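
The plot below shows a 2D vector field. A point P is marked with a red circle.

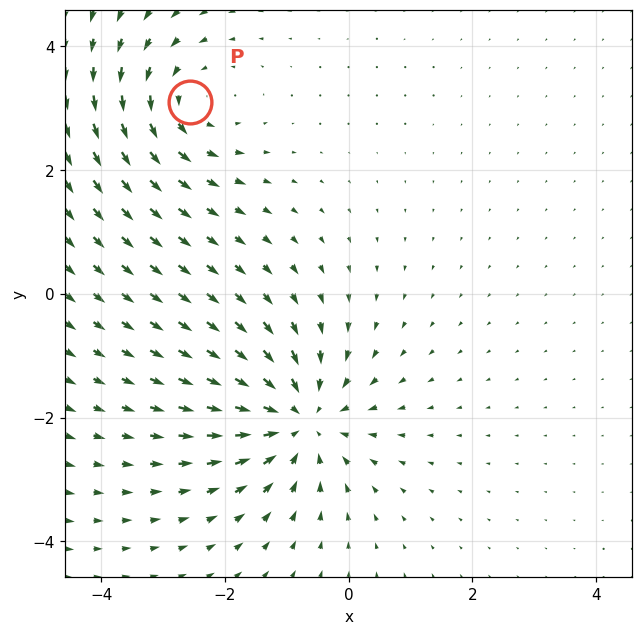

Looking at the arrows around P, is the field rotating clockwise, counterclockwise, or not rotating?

counterclockwise

Near P at (-2.6, 3.1) the arrows circulate counterclockwise. The curl (z-component) there is about +3; positive curl means counterclockwise rotation.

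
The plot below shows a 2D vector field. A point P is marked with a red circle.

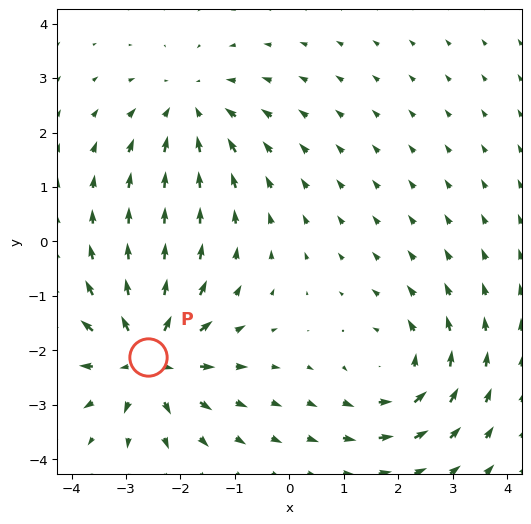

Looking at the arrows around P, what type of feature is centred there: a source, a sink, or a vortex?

source

At P (-2.6, -2.1) the arrows spread outward. Divergence about +5, curl ≈0 — positive divergence with near-zero curl is a source.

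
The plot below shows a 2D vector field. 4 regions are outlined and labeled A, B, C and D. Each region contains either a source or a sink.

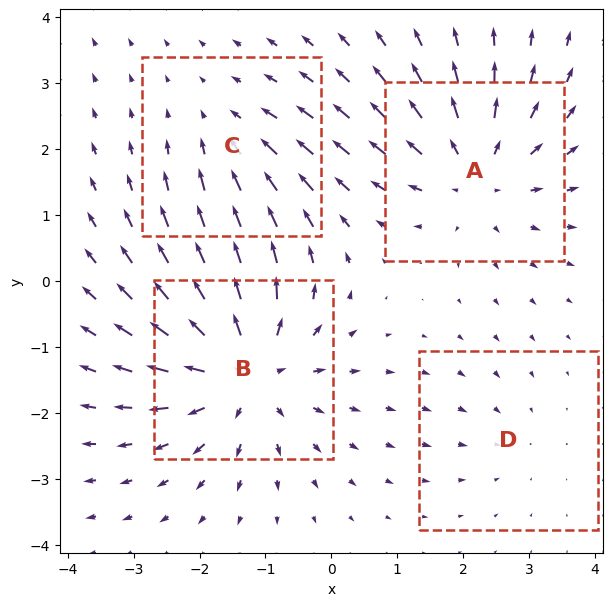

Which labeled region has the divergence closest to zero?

Divergence at each region's feature centre — A: about +5, B: about +6, C: about -3, D: about -2. Region D is closest to zero.

D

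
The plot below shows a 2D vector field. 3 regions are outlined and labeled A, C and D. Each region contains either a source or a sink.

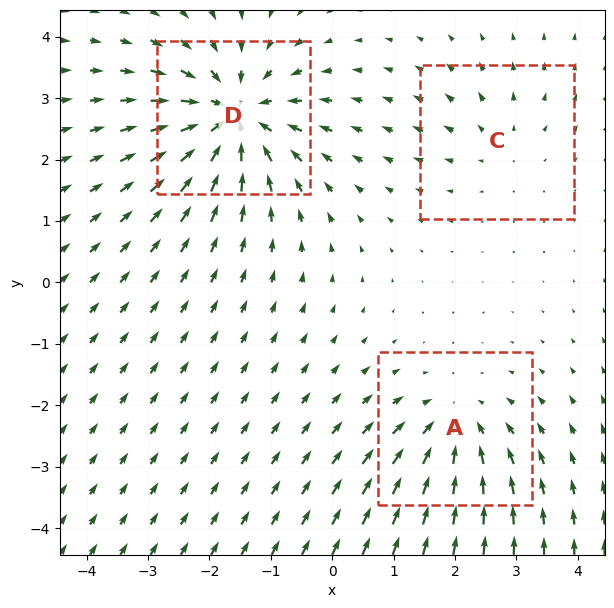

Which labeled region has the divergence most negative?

Divergence at each region's feature centre — A: about -4, C: about +2, D: about -6. Region D is most negative.

D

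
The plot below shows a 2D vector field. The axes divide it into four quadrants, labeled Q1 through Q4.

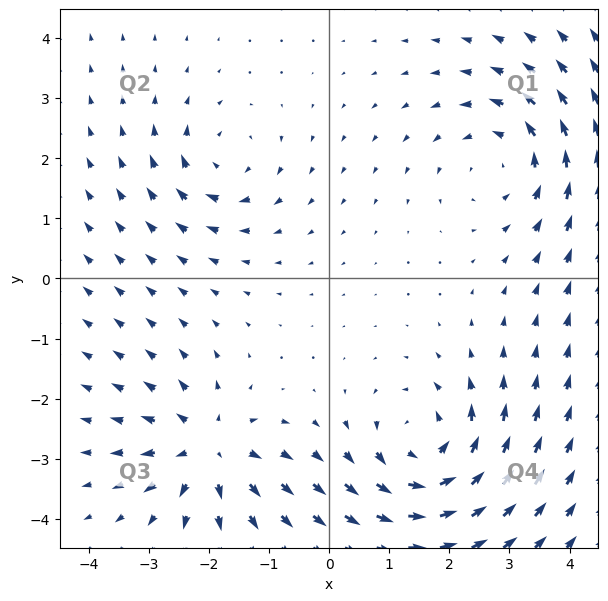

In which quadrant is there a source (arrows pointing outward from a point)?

Q3

The source sits at approximately (-2.0, -2.8), which lies in quadrant Q3. The divergence there is about +5, positive as expected for a source.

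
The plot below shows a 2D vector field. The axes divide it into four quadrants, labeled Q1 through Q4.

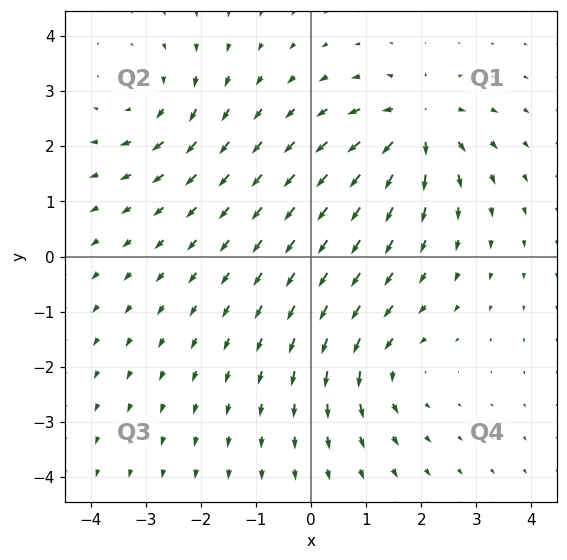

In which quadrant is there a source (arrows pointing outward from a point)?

The source sits at approximately (1.9, 2.4), which lies in quadrant Q1. The divergence there is about +7, positive as expected for a source.

Q1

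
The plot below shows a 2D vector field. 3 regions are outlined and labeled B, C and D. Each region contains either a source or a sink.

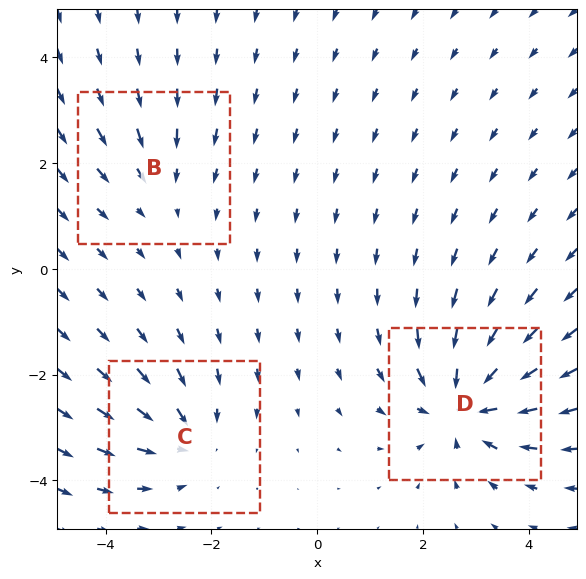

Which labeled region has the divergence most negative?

Divergence at each region's feature centre — B: about -2, C: about -3, D: about -5. Region D is most negative.

D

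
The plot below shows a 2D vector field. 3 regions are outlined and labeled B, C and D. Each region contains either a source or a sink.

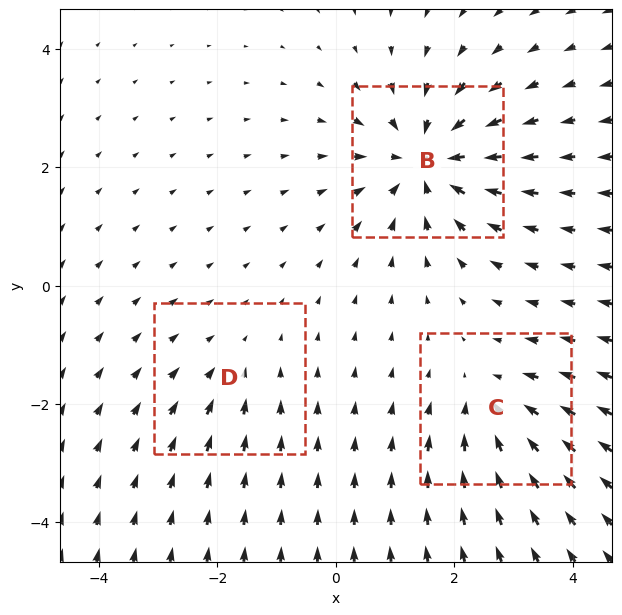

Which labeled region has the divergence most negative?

Divergence at each region's feature centre — B: about -6, C: about -3, D: about -2. Region B is most negative.

B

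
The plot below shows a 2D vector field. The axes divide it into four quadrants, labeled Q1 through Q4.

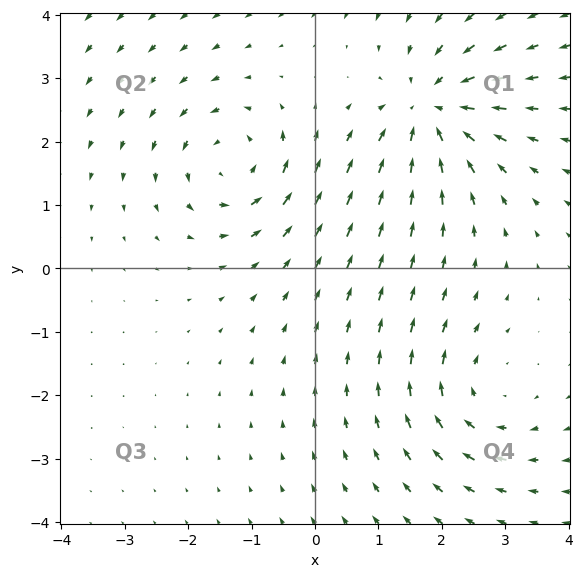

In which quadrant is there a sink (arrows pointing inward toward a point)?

The sink sits at approximately (1.8, 2.5), which lies in quadrant Q1. The divergence there is about -5, negative as expected for a sink.

Q1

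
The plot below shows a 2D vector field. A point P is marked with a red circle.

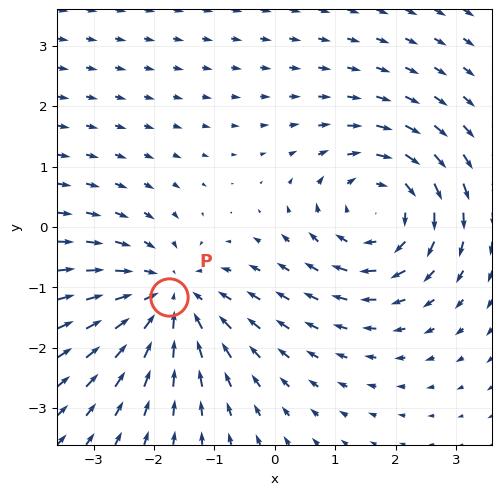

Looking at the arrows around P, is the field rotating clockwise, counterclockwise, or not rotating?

not rotating

Near P at (-1.8, -1.2) the arrows show no circulation. The curl there is ≈0.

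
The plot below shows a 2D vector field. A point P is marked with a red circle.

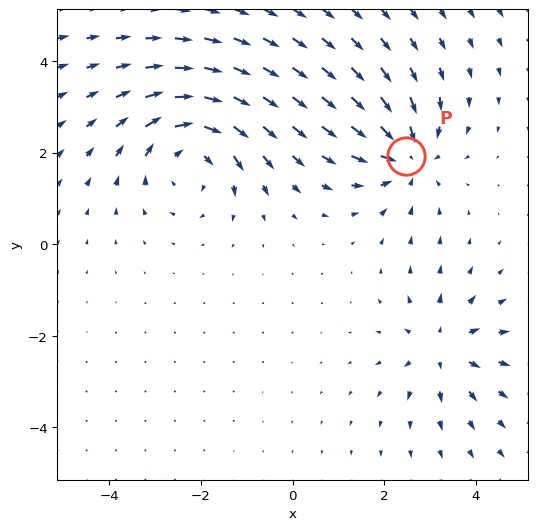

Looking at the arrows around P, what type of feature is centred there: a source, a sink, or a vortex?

sink

At P (2.5, 1.9) the arrows converge inward. Divergence about -4, curl ≈0 — negative divergence with near-zero curl is a sink.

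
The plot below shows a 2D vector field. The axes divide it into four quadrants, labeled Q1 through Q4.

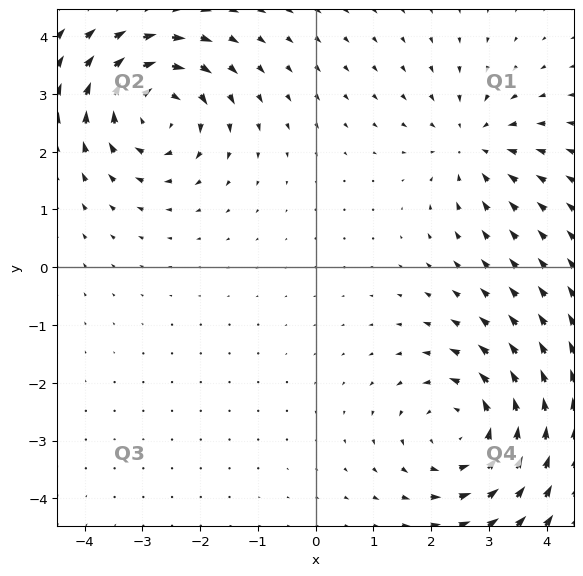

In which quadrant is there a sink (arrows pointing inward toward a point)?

Q1

The sink sits at approximately (2.7, 2.1), which lies in quadrant Q1. The divergence there is about -3, negative as expected for a sink.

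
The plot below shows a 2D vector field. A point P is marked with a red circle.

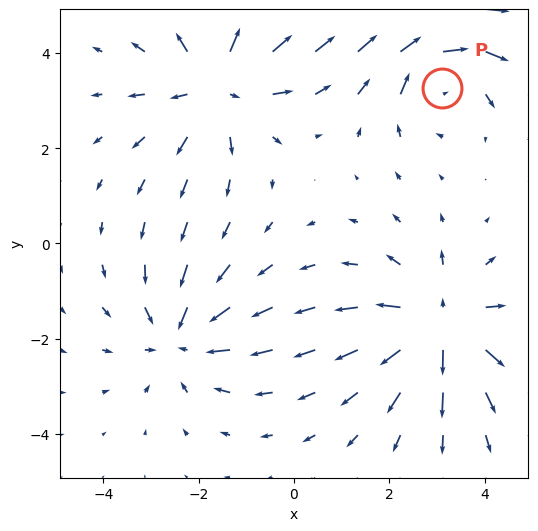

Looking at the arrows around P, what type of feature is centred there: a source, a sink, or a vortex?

At P (3.1, 3.3) the arrows circulate clockwise. Divergence ≈0, curl about -4 — near-zero divergence with nonzero curl is a vortex.

vortex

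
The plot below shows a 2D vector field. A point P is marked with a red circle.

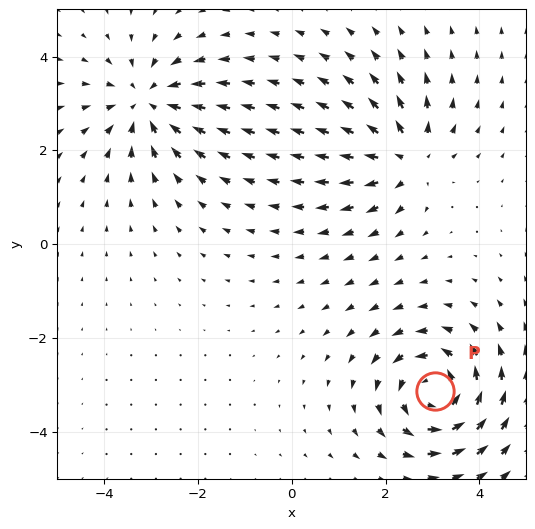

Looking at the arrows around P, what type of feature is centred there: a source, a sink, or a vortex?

At P (3.1, -3.1) the arrows circulate counterclockwise. Divergence ≈0, curl about +5 — near-zero divergence with nonzero curl is a vortex.

vortex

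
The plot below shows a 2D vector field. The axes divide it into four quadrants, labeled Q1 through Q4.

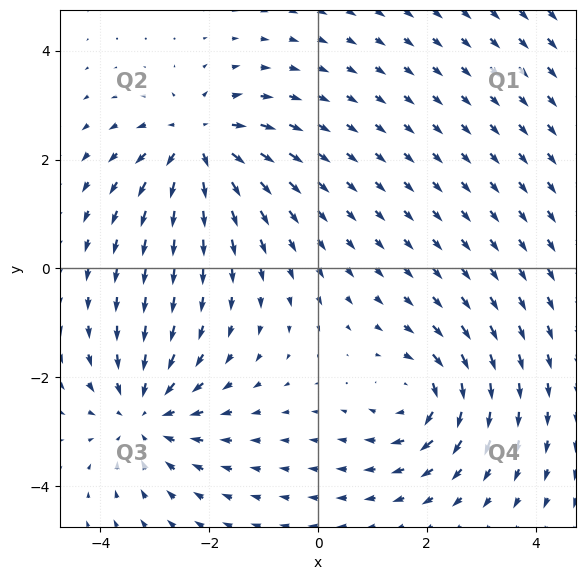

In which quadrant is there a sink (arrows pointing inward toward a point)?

The sink sits at approximately (-3.2, -2.7), which lies in quadrant Q3. The divergence there is about -4, negative as expected for a sink.

Q3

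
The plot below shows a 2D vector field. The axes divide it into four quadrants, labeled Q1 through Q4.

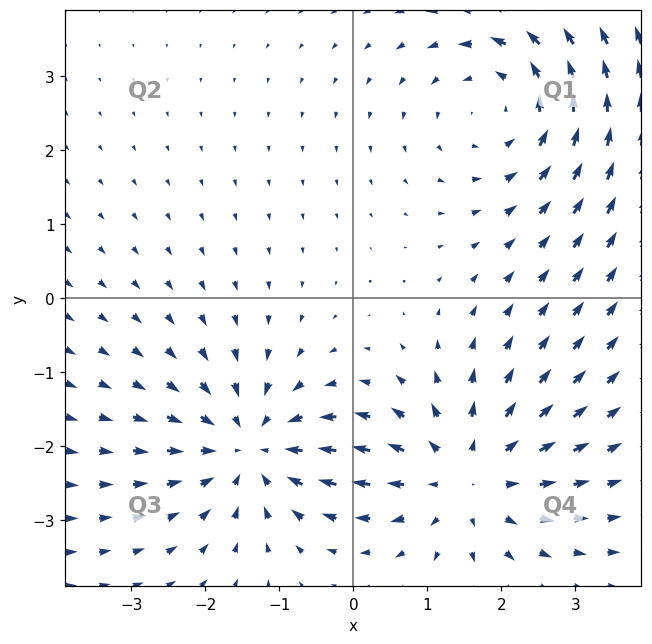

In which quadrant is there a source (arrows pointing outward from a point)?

The source sits at approximately (1.5, -2.4), which lies in quadrant Q4. The divergence there is about +4, positive as expected for a source.

Q4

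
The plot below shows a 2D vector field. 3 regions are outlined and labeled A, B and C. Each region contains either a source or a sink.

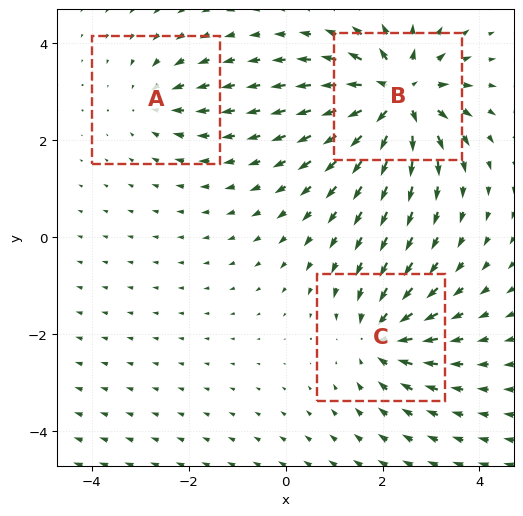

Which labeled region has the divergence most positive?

B

Divergence at each region's feature centre — A: about -2, B: about +6, C: about -4. Region B is most positive.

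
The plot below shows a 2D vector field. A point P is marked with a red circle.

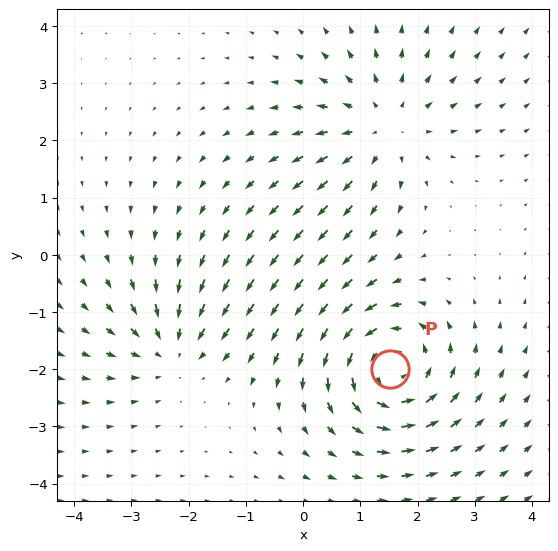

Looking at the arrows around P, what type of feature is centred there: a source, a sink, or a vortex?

At P (1.5, -2.0) the arrows circulate counterclockwise. Divergence ≈0, curl about +6 — near-zero divergence with nonzero curl is a vortex.

vortex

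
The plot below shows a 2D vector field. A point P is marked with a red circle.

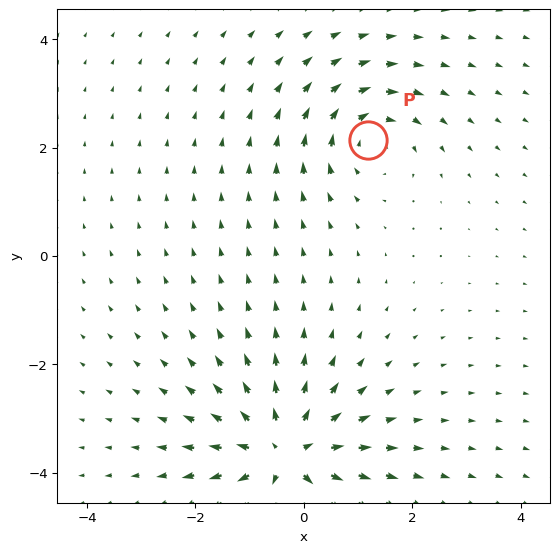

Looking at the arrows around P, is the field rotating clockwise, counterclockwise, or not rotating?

Near P at (1.2, 2.1) the arrows circulate clockwise. The curl (z-component) there is about -3; negative curl means clockwise rotation.

clockwise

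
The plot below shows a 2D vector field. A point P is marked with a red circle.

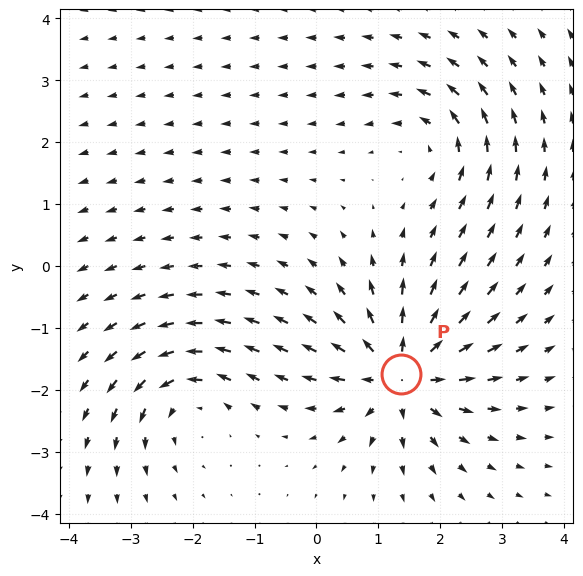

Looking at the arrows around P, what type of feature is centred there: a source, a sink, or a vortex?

At P (1.4, -1.7) the arrows spread outward. Divergence about +6, curl ≈0 — positive divergence with near-zero curl is a source.

source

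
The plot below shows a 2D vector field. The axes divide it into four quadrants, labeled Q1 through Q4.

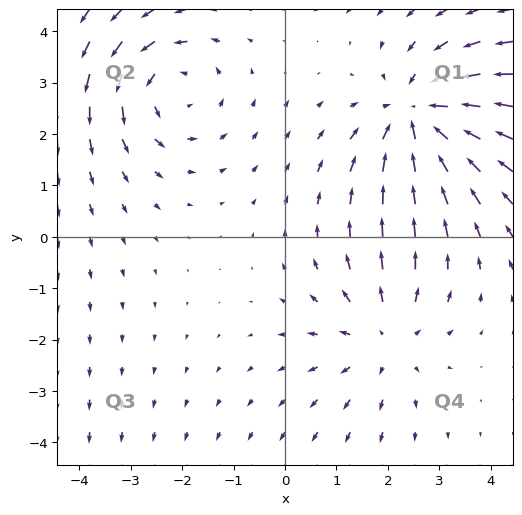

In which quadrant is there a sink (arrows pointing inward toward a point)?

Q1

The sink sits at approximately (2.6, 2.4), which lies in quadrant Q1. The divergence there is about -4, negative as expected for a sink.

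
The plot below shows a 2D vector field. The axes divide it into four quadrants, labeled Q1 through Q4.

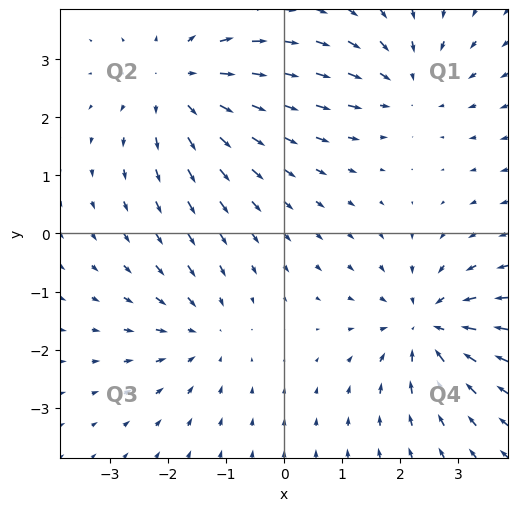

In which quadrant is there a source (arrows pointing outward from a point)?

Q2

The source sits at approximately (-1.8, 2.6), which lies in quadrant Q2. The divergence there is about +4, positive as expected for a source.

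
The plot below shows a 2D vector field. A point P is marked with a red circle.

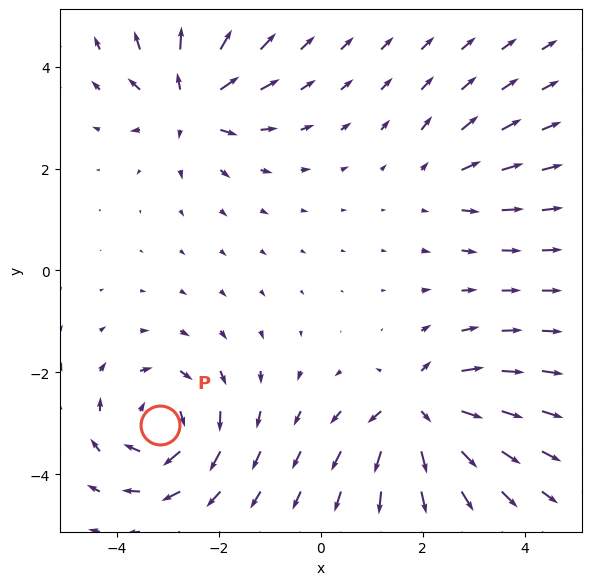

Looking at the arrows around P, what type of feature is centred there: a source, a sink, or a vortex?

vortex

At P (-3.1, -3.0) the arrows circulate clockwise. Divergence ≈0, curl about -6 — near-zero divergence with nonzero curl is a vortex.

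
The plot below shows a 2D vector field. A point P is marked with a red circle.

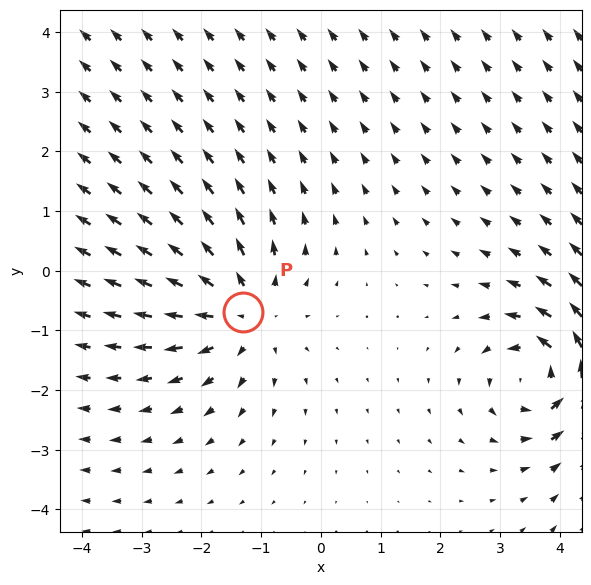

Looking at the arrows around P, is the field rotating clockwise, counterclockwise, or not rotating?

not rotating

Near P at (-1.3, -0.7) the arrows show no circulation. The curl there is ≈0.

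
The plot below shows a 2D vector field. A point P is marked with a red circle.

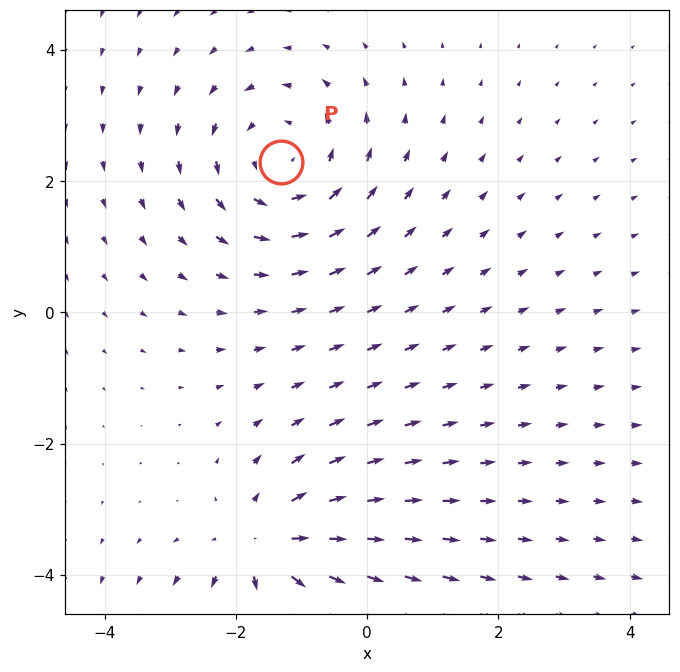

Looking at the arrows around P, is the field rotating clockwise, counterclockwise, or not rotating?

counterclockwise

Near P at (-1.3, 2.3) the arrows circulate counterclockwise. The curl (z-component) there is about +3; positive curl means counterclockwise rotation.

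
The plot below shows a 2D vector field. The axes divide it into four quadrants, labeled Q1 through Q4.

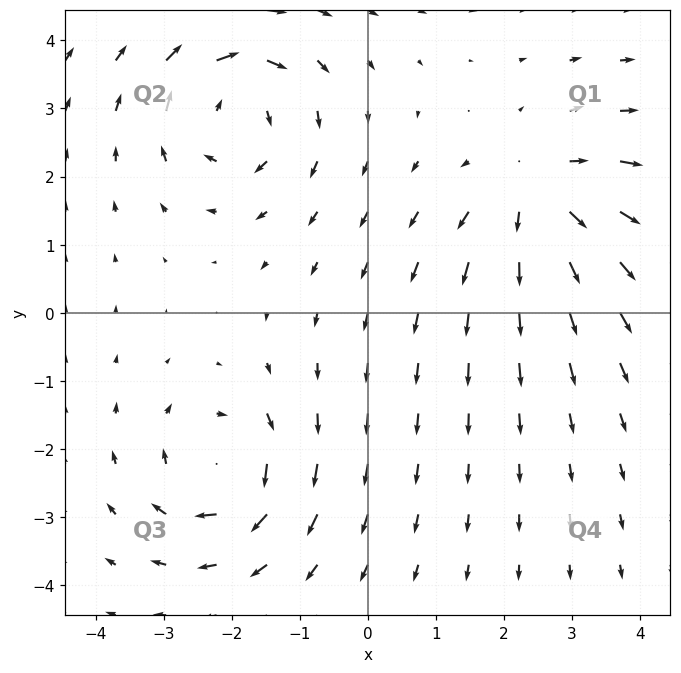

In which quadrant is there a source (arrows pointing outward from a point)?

The source sits at approximately (2.5, 1.7), which lies in quadrant Q1. The divergence there is about +4, positive as expected for a source.

Q1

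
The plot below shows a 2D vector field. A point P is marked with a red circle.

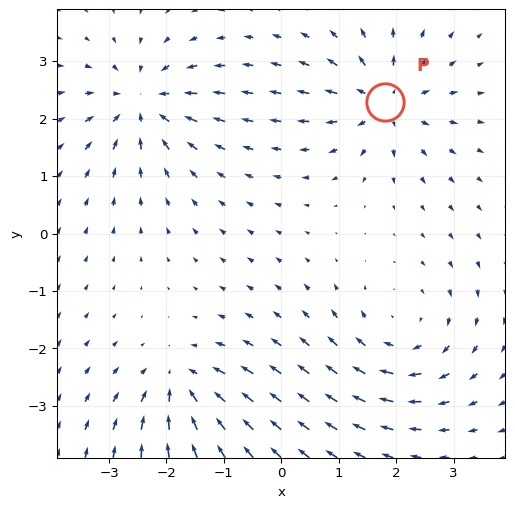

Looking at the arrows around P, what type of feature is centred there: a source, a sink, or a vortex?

At P (1.8, 2.3) the arrows spread outward. Divergence about +5, curl ≈0 — positive divergence with near-zero curl is a source.

source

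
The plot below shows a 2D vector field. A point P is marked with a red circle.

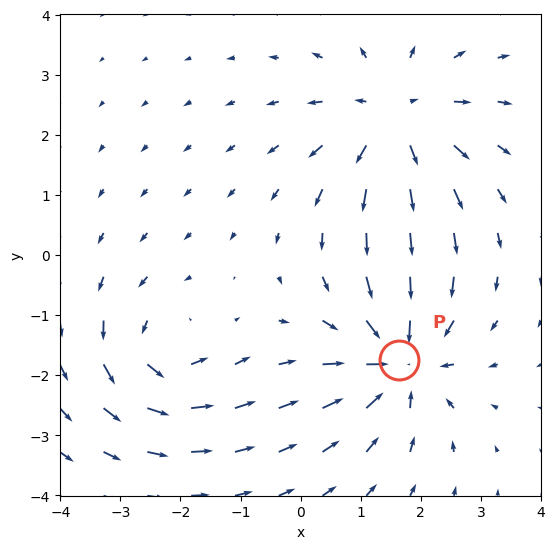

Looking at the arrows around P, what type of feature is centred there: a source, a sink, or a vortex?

sink

At P (1.6, -1.8) the arrows converge inward. Divergence about -6, curl ≈0 — negative divergence with near-zero curl is a sink.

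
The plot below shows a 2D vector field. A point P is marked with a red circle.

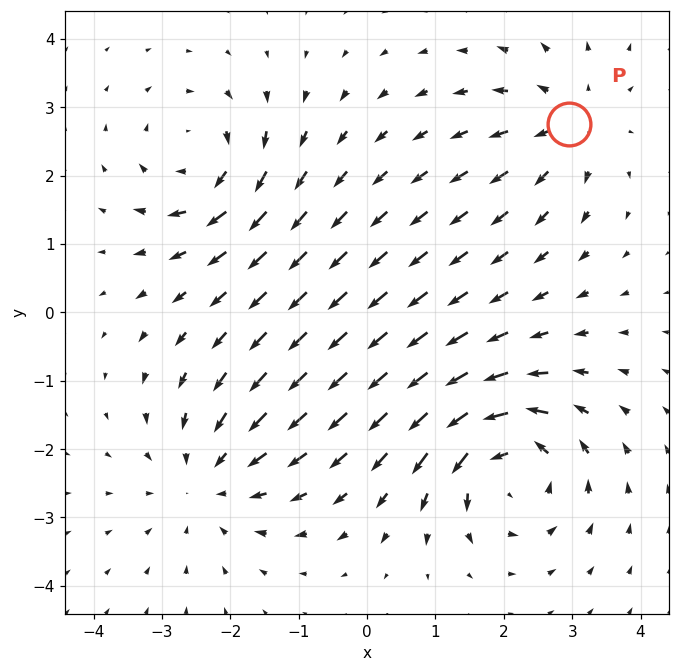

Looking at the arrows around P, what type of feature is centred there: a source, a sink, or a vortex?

At P (3.0, 2.8) the arrows spread outward. Divergence about +4, curl ≈0 — positive divergence with near-zero curl is a source.

source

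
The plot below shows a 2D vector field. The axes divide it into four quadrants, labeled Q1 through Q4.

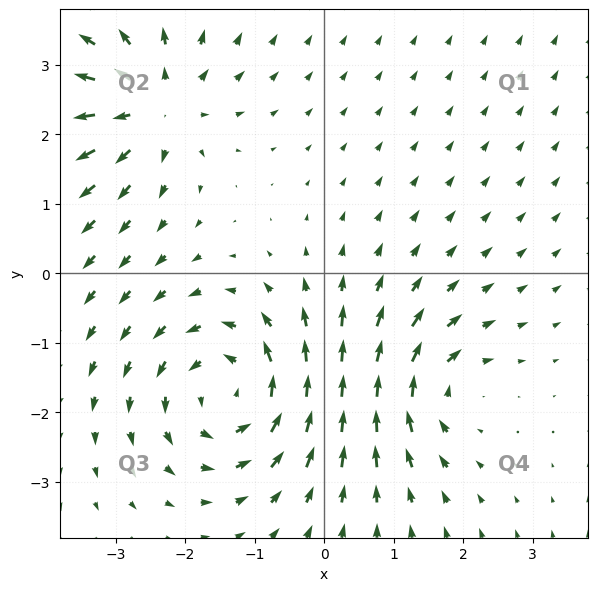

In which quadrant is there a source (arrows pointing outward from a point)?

The source sits at approximately (-2.4, 2.4), which lies in quadrant Q2. The divergence there is about +4, positive as expected for a source.

Q2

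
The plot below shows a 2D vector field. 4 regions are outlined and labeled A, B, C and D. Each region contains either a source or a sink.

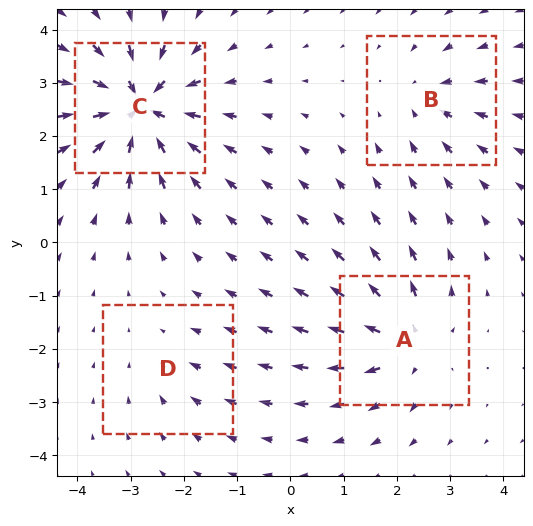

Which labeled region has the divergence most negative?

C

Divergence at each region's feature centre — A: about +5, B: about -4, C: about -8, D: about -2. Region C is most negative.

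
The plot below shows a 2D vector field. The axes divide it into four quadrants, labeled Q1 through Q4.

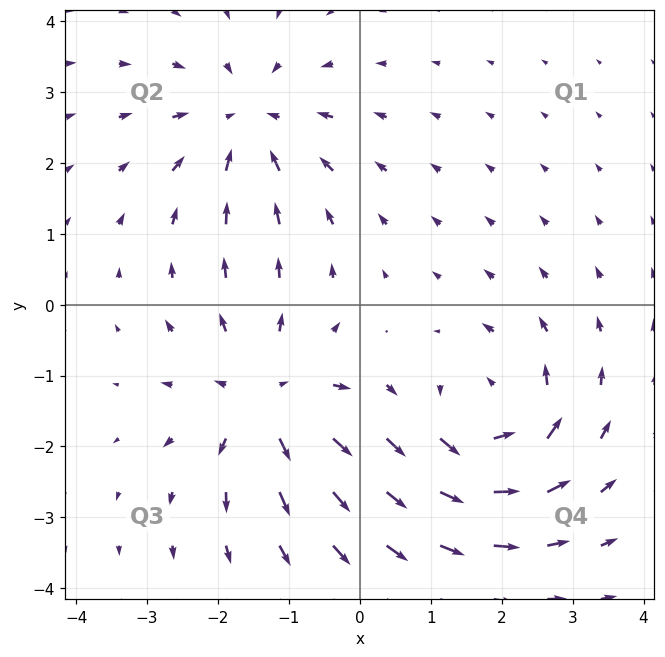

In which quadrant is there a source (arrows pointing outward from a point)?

The source sits at approximately (-1.3, -1.3), which lies in quadrant Q3. The divergence there is about +4, positive as expected for a source.

Q3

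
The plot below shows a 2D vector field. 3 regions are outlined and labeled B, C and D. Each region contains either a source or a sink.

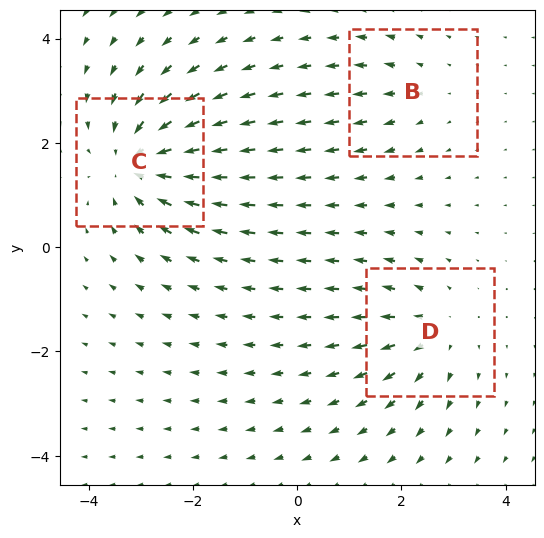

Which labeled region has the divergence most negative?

C

Divergence at each region's feature centre — B: about +2, C: about -4, D: about +3. Region C is most negative.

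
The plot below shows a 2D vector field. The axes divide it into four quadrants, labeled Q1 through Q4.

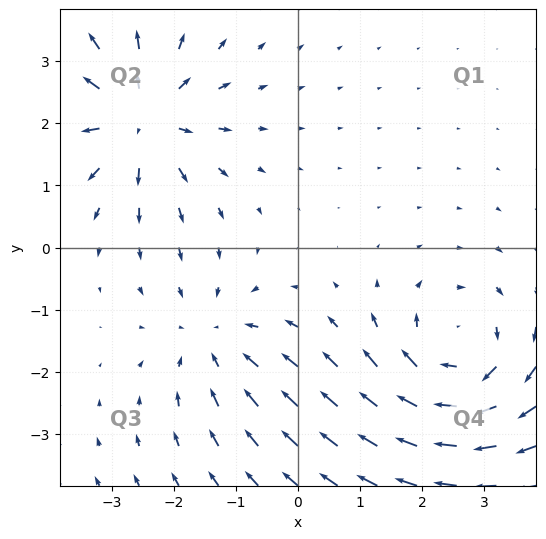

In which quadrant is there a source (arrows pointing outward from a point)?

The source sits at approximately (-2.5, 2.1), which lies in quadrant Q2. The divergence there is about +5, positive as expected for a source.

Q2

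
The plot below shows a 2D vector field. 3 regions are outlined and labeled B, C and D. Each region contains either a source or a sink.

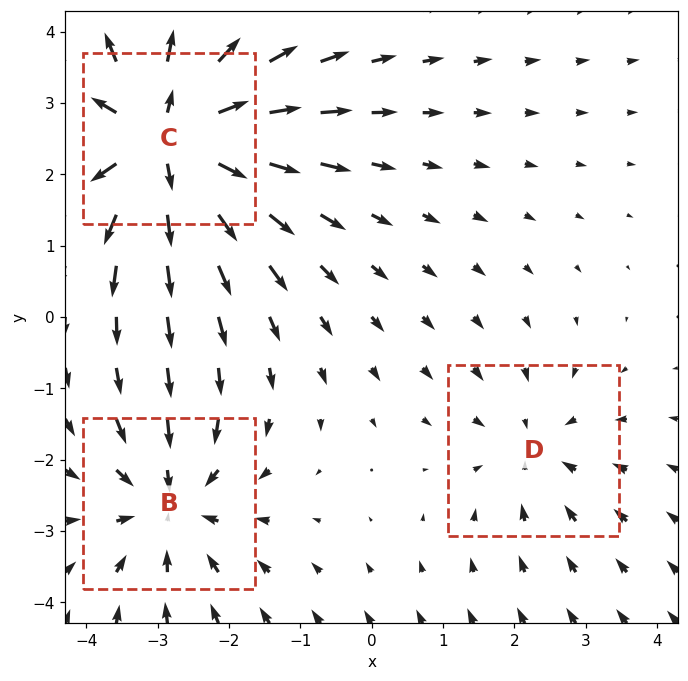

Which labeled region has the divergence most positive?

C

Divergence at each region's feature centre — B: about -3, C: about +5, D: about -2. Region C is most positive.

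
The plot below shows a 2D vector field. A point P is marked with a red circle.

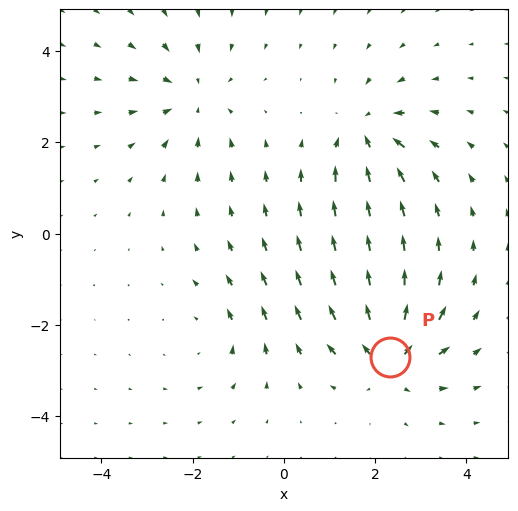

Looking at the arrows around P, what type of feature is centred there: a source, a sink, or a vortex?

source

At P (2.3, -2.7) the arrows spread outward. Divergence about +5, curl ≈0 — positive divergence with near-zero curl is a source.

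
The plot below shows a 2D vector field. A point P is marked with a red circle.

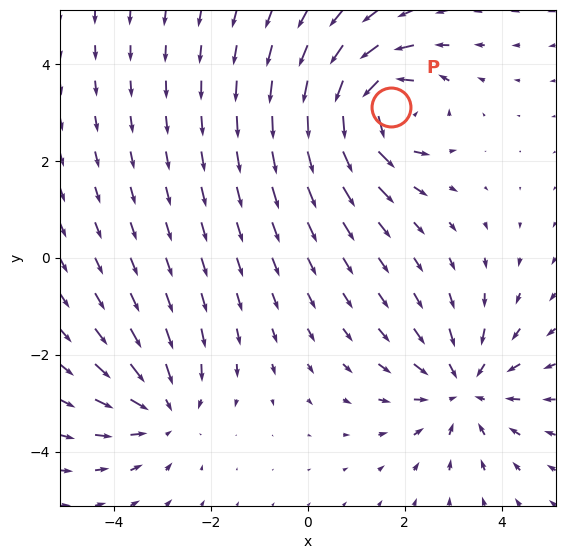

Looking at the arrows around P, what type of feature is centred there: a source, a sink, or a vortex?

vortex

At P (1.7, 3.1) the arrows circulate counterclockwise. Divergence ≈0, curl about +6 — near-zero divergence with nonzero curl is a vortex.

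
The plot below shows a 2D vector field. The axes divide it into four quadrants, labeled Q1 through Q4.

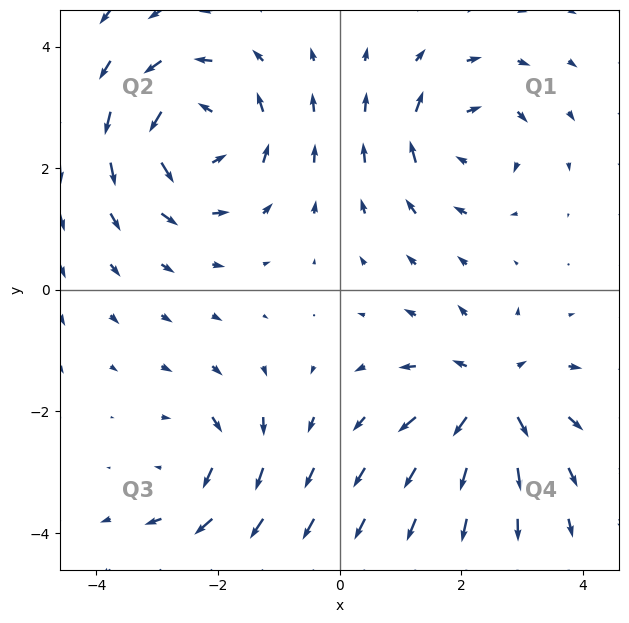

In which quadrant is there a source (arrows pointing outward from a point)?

The source sits at approximately (2.5, -1.7), which lies in quadrant Q4. The divergence there is about +4, positive as expected for a source.

Q4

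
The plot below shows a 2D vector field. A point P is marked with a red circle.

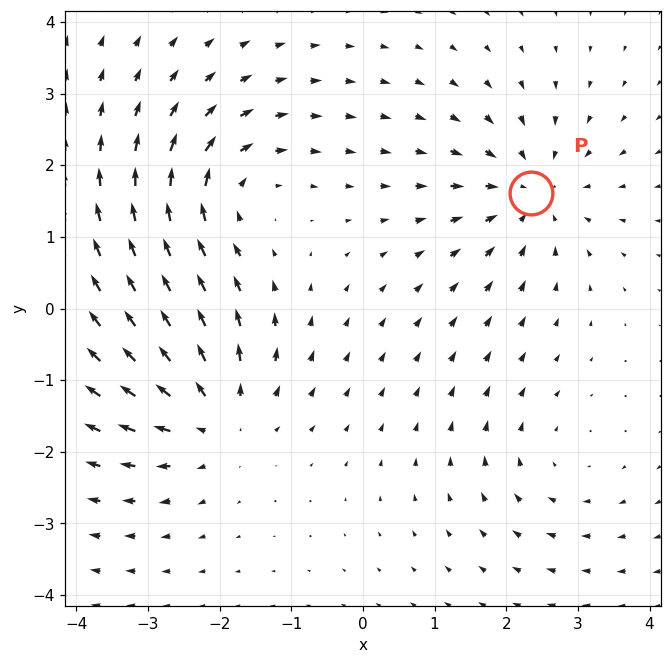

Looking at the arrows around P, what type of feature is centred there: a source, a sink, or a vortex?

At P (2.4, 1.6) the arrows converge inward. Divergence about -5, curl ≈0 — negative divergence with near-zero curl is a sink.

sink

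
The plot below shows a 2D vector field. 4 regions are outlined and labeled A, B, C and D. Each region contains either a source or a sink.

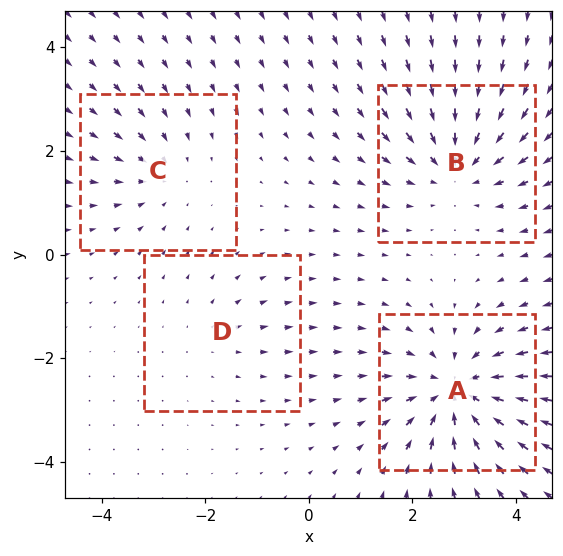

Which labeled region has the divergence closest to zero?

D

Divergence at each region's feature centre — A: about -6, B: about -5, C: about -3, D: about +2. Region D is closest to zero.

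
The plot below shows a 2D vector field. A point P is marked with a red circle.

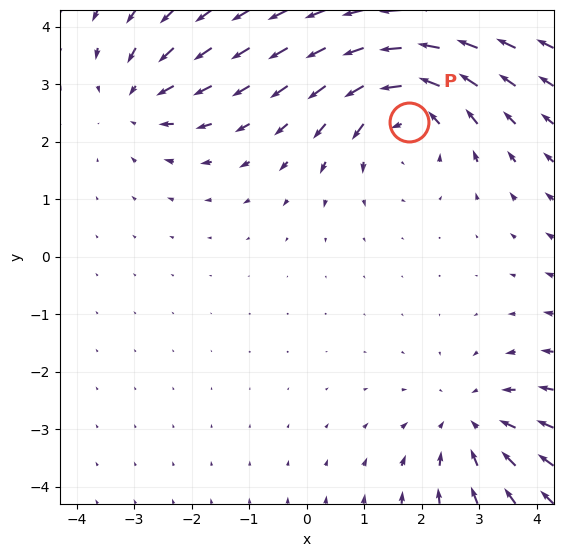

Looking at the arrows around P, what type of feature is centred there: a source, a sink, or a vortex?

vortex

At P (1.8, 2.3) the arrows circulate counterclockwise. Divergence ≈0, curl about +4 — near-zero divergence with nonzero curl is a vortex.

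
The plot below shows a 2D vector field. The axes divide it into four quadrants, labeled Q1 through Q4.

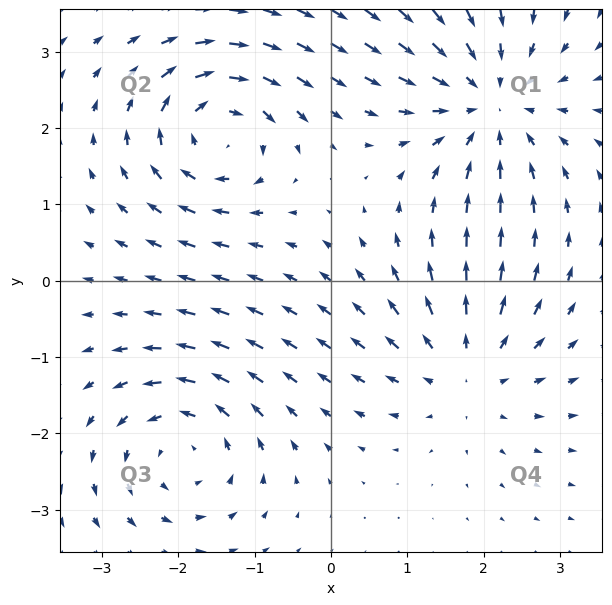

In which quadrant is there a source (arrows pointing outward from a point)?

Q4

The source sits at approximately (1.8, -1.2), which lies in quadrant Q4. The divergence there is about +4, positive as expected for a source.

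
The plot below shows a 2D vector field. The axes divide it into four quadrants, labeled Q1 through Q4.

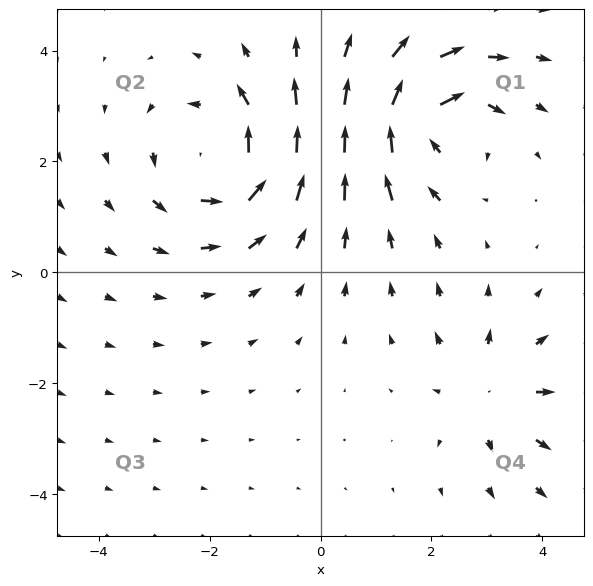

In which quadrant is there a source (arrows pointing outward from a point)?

Q4

The source sits at approximately (3.1, -2.2), which lies in quadrant Q4. The divergence there is about +3, positive as expected for a source.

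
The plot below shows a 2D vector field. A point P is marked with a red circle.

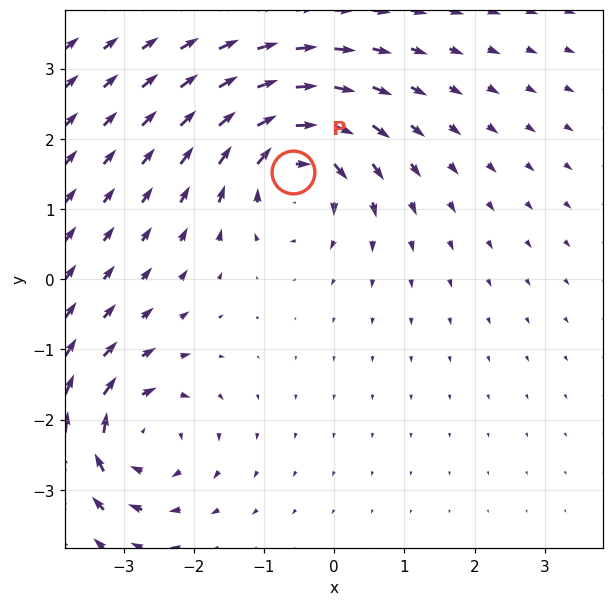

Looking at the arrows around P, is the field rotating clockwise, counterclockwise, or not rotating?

clockwise

Near P at (-0.6, 1.5) the arrows circulate clockwise. The curl (z-component) there is about -7; negative curl means clockwise rotation.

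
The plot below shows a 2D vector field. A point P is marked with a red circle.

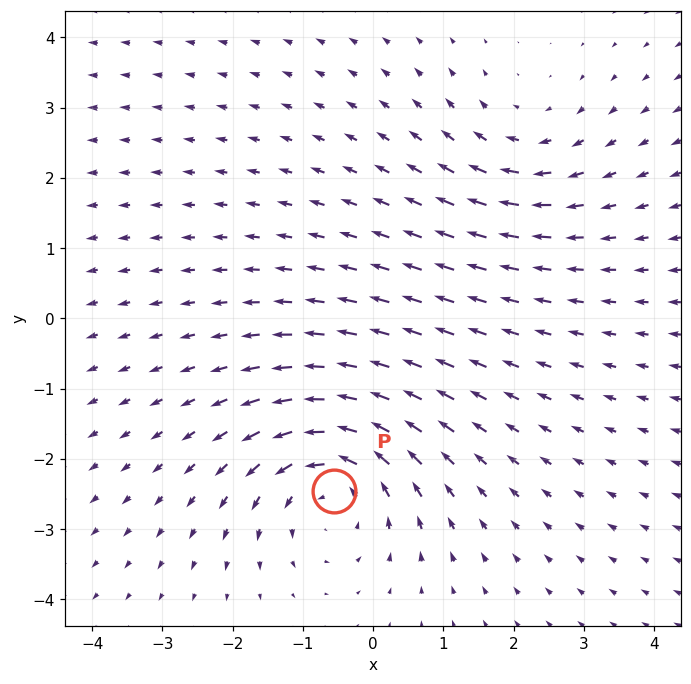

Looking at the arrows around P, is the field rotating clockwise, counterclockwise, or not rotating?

Near P at (-0.6, -2.5) the arrows circulate counterclockwise. The curl (z-component) there is about +4; positive curl means counterclockwise rotation.

counterclockwise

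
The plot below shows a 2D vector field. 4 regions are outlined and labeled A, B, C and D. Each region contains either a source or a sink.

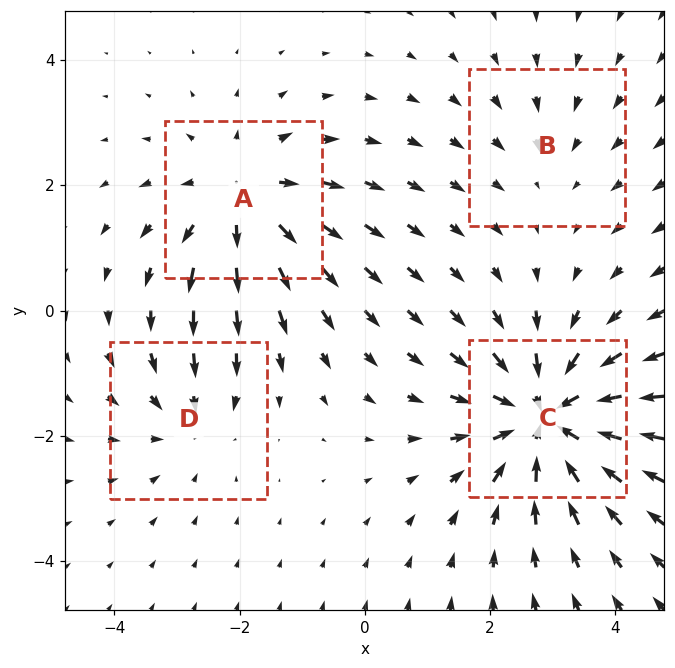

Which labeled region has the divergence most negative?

C

Divergence at each region's feature centre — A: about +5, B: about -2, C: about -6, D: about -3. Region C is most negative.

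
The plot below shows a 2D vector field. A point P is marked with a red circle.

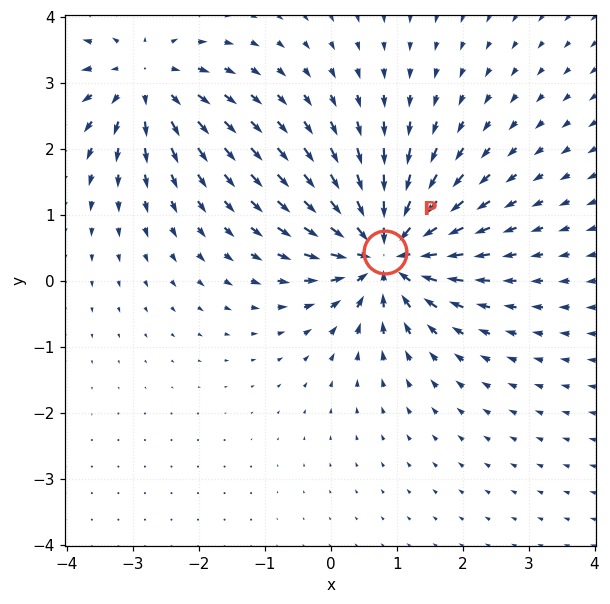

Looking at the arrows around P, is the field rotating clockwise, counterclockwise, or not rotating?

not rotating

Near P at (0.8, 0.4) the arrows show no circulation. The curl there is ≈0.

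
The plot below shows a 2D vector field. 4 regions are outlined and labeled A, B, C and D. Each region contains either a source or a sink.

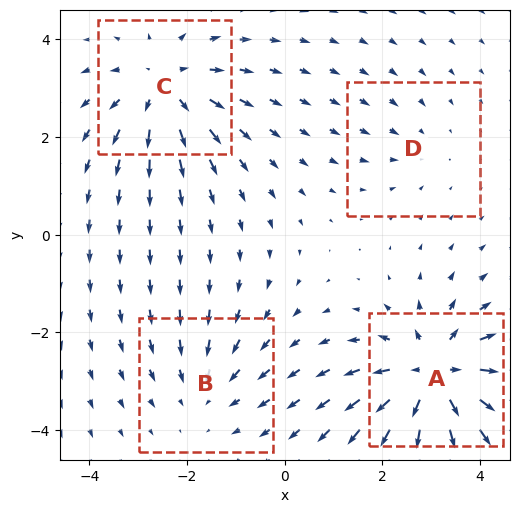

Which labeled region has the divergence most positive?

Divergence at each region's feature centre — A: about +7, B: about -3, C: about +5, D: about -2. Region A is most positive.

A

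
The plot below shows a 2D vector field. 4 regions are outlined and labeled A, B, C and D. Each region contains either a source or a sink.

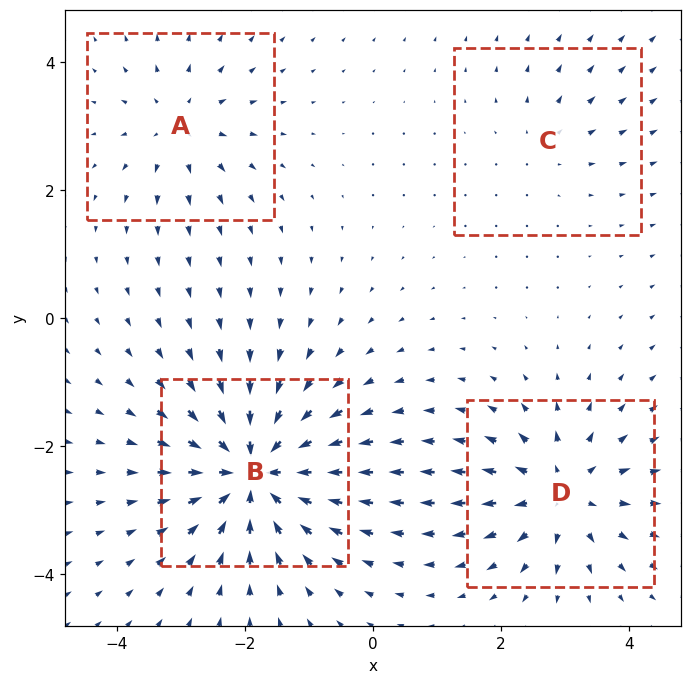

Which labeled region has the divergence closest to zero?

Divergence at each region's feature centre — A: about +4, B: about -8, C: about +2, D: about +6. Region C is closest to zero.

C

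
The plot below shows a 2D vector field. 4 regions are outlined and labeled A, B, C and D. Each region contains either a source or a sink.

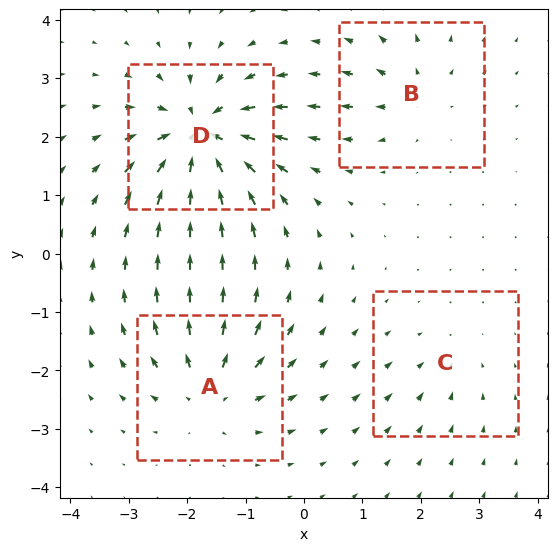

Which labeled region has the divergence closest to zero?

C

Divergence at each region's feature centre — A: about +6, B: about +4, C: about -3, D: about -9. Region C is closest to zero.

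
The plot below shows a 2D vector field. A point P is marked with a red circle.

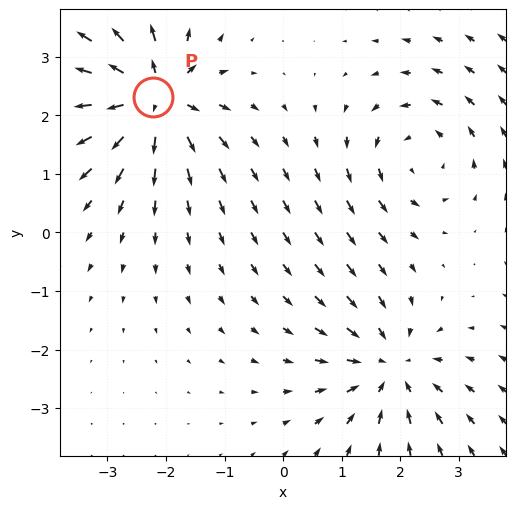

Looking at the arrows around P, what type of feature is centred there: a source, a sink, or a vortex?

source

At P (-2.2, 2.3) the arrows spread outward. Divergence about +7, curl ≈0 — positive divergence with near-zero curl is a source.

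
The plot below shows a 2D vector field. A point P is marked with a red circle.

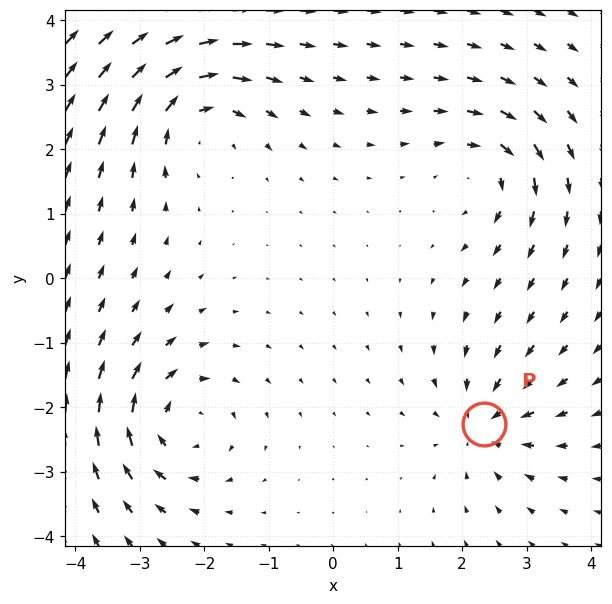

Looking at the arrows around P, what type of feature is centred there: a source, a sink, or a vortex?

sink

At P (2.3, -2.3) the arrows converge inward. Divergence about -5, curl ≈0 — negative divergence with near-zero curl is a sink.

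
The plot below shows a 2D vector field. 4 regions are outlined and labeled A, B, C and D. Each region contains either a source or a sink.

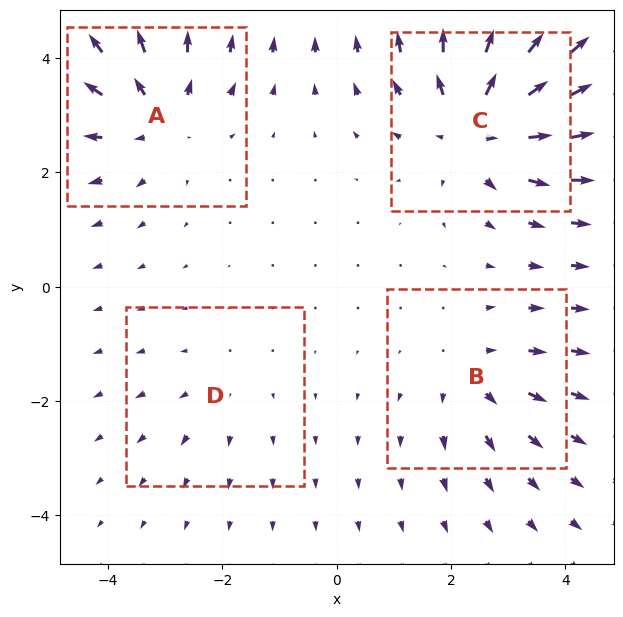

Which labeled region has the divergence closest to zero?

D

Divergence at each region's feature centre — A: about +5, B: about +3, C: about +6, D: about +2. Region D is closest to zero.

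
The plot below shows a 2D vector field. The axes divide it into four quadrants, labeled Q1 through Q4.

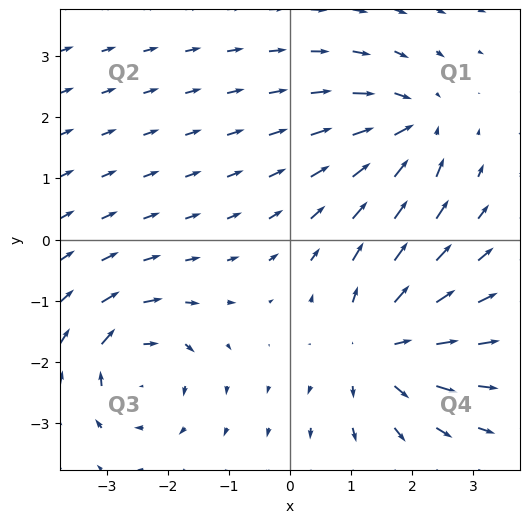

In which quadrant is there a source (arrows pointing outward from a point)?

The source sits at approximately (1.5, -1.8), which lies in quadrant Q4. The divergence there is about +4, positive as expected for a source.

Q4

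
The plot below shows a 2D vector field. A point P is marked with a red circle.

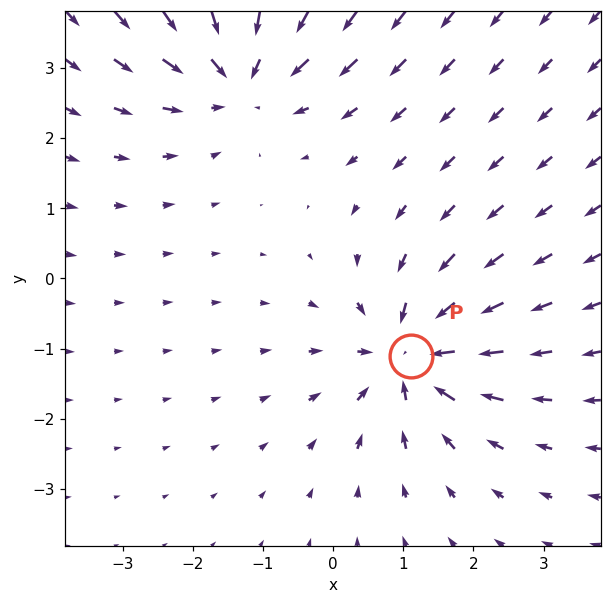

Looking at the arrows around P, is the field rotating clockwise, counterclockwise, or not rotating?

Near P at (1.1, -1.1) the arrows show no circulation. The curl there is ≈0.

not rotating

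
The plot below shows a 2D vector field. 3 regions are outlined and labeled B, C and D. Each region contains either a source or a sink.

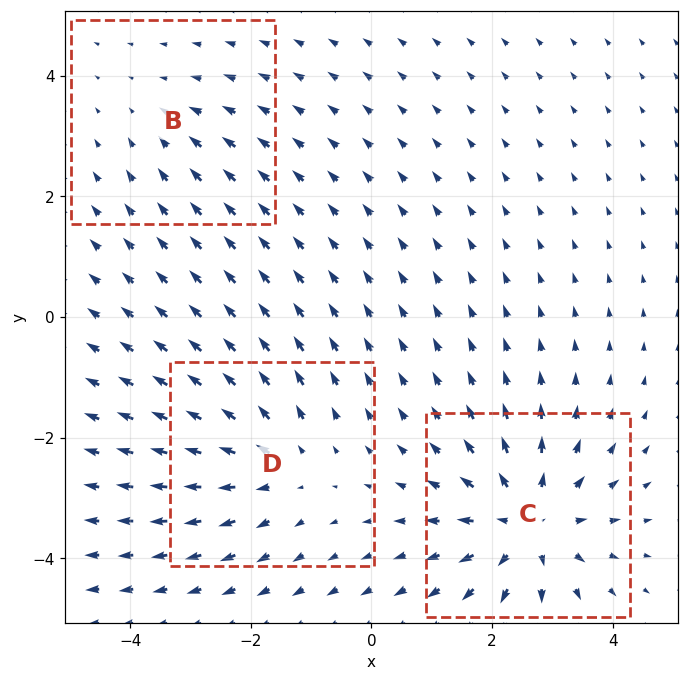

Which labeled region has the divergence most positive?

C

Divergence at each region's feature centre — B: about -2, C: about +5, D: about +3. Region C is most positive.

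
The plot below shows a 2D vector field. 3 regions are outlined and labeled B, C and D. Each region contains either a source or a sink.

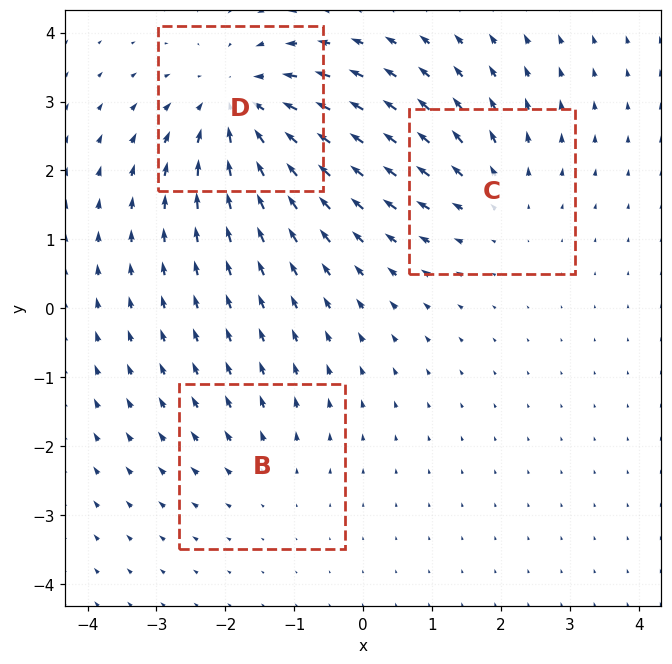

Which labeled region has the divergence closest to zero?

B

Divergence at each region's feature centre — B: about +2, C: about +3, D: about -5. Region B is closest to zero.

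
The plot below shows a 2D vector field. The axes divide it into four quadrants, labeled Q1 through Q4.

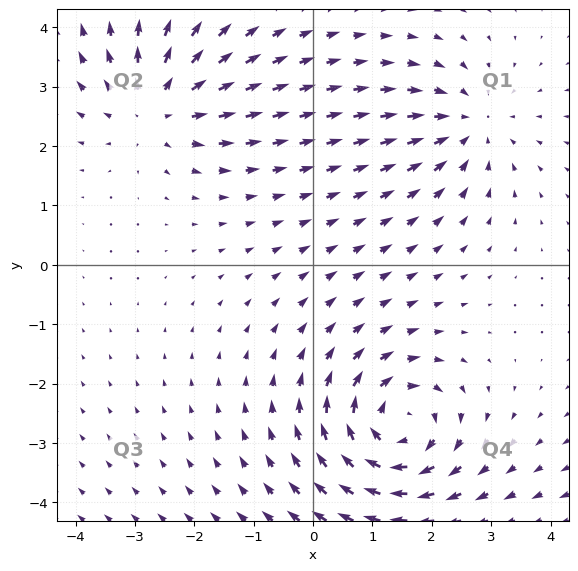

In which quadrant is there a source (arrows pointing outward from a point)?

The source sits at approximately (-2.6, 2.7), which lies in quadrant Q2. The divergence there is about +4, positive as expected for a source.

Q2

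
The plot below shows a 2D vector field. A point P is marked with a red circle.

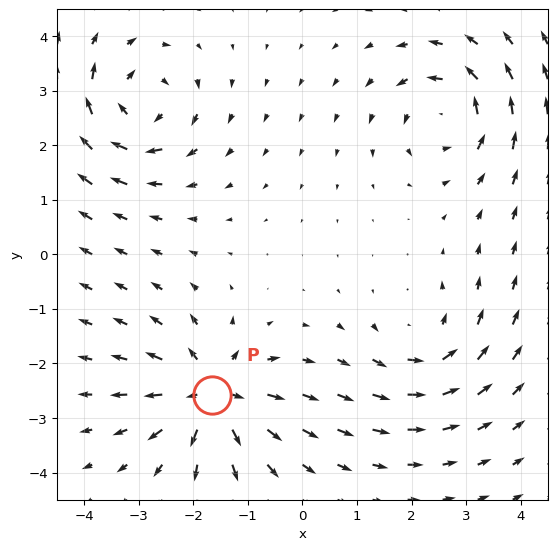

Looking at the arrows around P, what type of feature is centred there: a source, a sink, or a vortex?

source

At P (-1.7, -2.6) the arrows spread outward. Divergence about +6, curl ≈0 — positive divergence with near-zero curl is a source.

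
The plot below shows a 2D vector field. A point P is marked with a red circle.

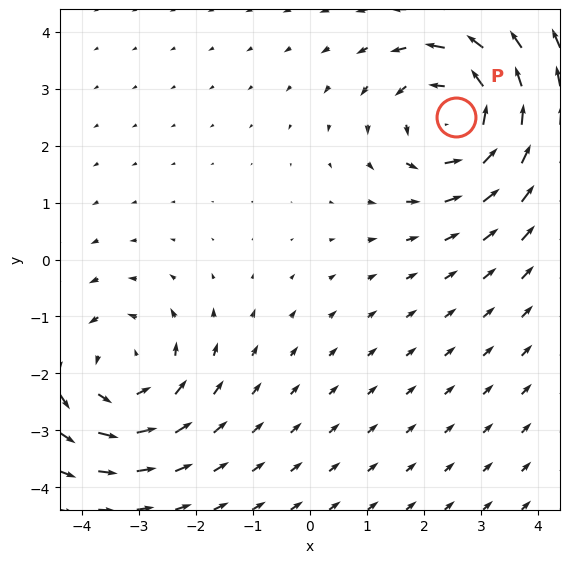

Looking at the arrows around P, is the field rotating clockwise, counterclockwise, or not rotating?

Near P at (2.6, 2.5) the arrows circulate counterclockwise. The curl (z-component) there is about +4; positive curl means counterclockwise rotation.

counterclockwise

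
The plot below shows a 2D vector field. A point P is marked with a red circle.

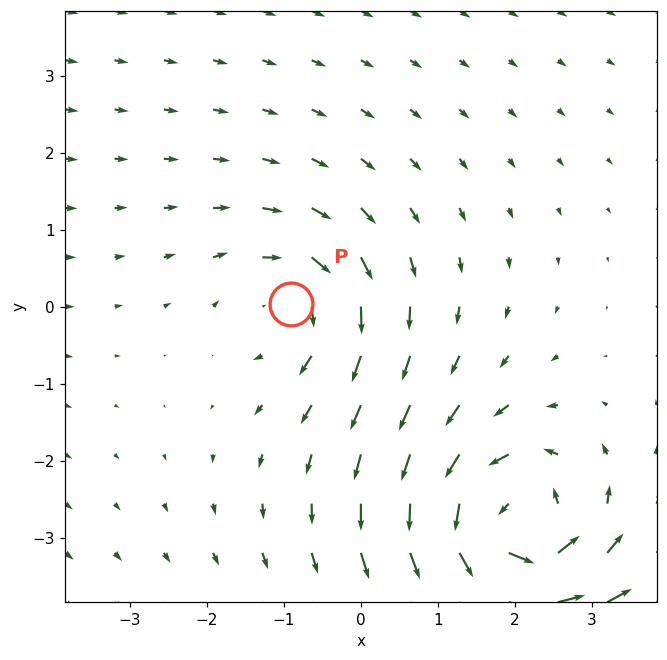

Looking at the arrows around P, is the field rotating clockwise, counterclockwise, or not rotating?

Near P at (-0.9, 0.0) the arrows circulate clockwise. The curl (z-component) there is about -3; negative curl means clockwise rotation.

clockwise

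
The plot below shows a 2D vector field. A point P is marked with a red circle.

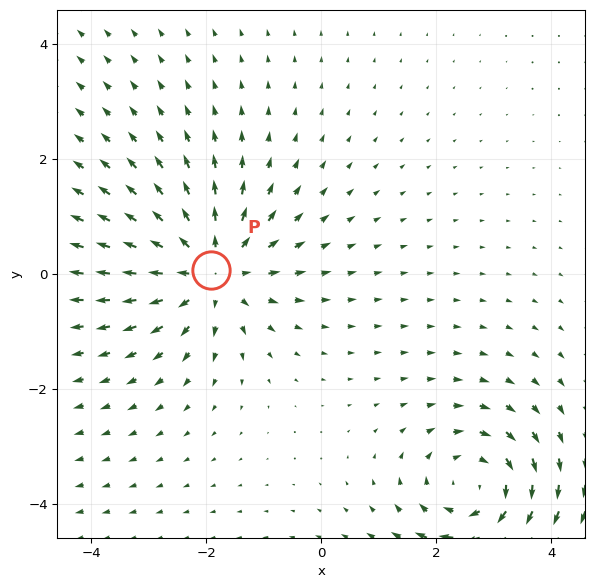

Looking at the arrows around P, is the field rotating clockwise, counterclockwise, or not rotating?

not rotating

Near P at (-1.9, 0.1) the arrows show no circulation. The curl there is ≈0.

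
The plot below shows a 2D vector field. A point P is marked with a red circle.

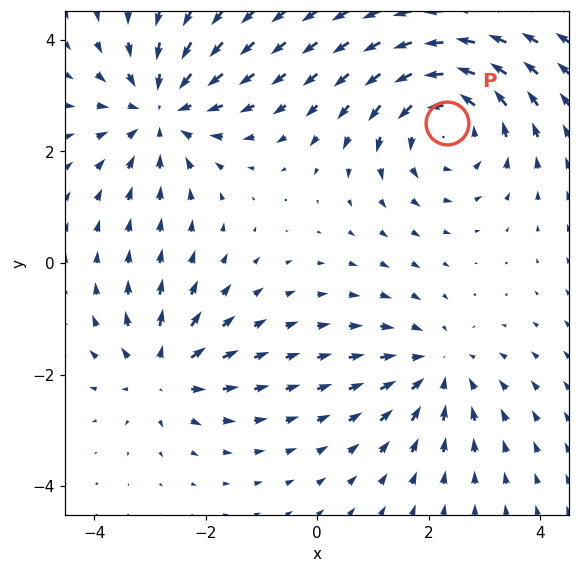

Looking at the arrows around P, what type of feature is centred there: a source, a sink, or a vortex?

vortex

At P (2.3, 2.5) the arrows circulate counterclockwise. Divergence ≈0, curl about +4 — near-zero divergence with nonzero curl is a vortex.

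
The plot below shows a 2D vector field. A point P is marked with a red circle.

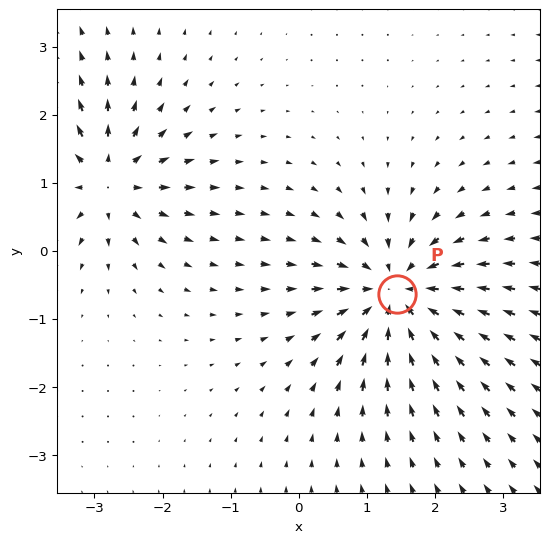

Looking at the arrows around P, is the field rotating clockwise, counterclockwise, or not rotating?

not rotating

Near P at (1.4, -0.6) the arrows show no circulation. The curl there is ≈0.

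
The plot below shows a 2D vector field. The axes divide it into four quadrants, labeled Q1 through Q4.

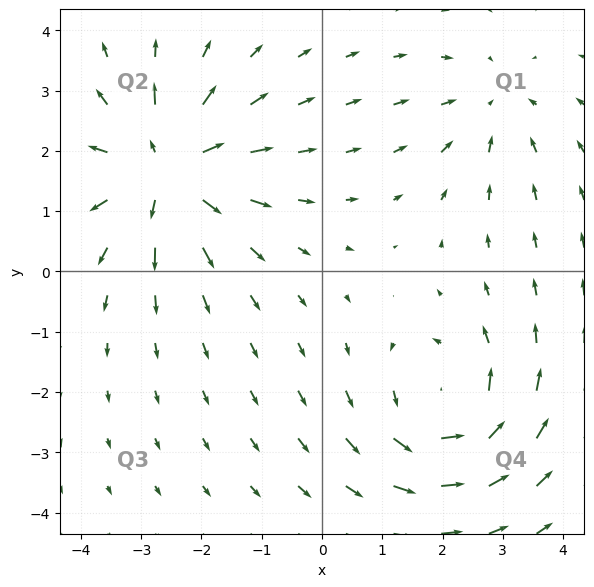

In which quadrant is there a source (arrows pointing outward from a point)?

Q2

The source sits at approximately (-2.6, 1.7), which lies in quadrant Q2. The divergence there is about +5, positive as expected for a source.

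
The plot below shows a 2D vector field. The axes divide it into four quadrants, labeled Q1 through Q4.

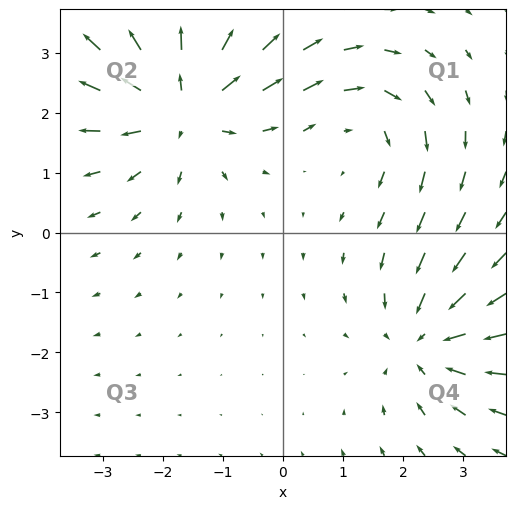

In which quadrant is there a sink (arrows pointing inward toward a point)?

Q4

The sink sits at approximately (2.4, -1.8), which lies in quadrant Q4. The divergence there is about -3, negative as expected for a sink.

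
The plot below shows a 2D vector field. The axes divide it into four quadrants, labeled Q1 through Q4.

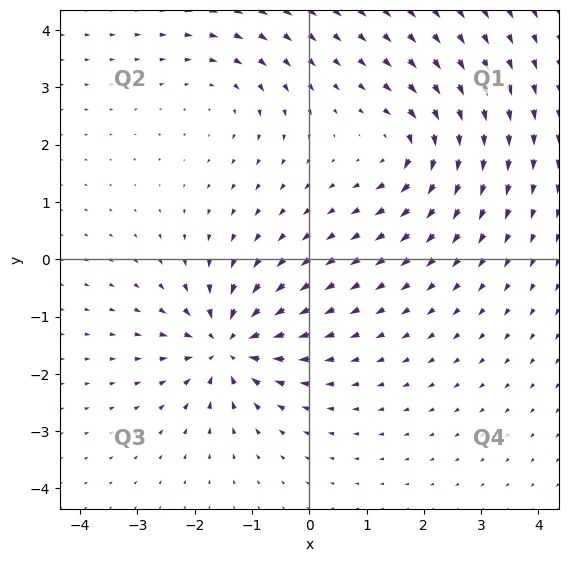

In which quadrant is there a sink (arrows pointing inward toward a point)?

The sink sits at approximately (-1.4, -1.5), which lies in quadrant Q3. The divergence there is about -7, negative as expected for a sink.

Q3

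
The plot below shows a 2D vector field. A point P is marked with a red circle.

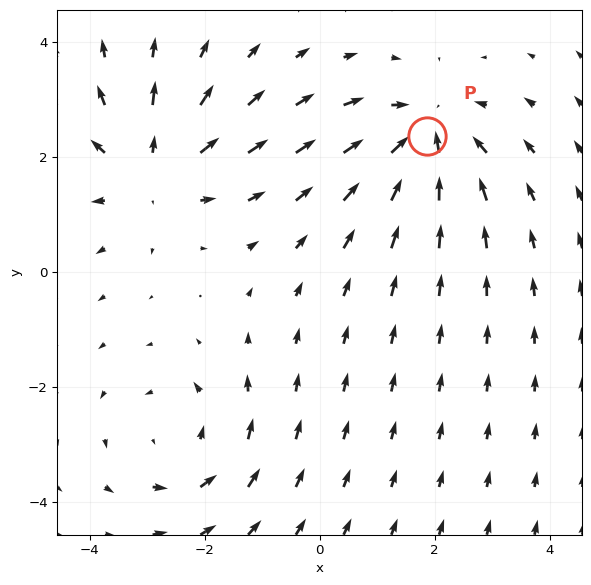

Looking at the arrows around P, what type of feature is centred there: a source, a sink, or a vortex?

sink

At P (1.9, 2.4) the arrows converge inward. Divergence about -4, curl ≈0 — negative divergence with near-zero curl is a sink.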